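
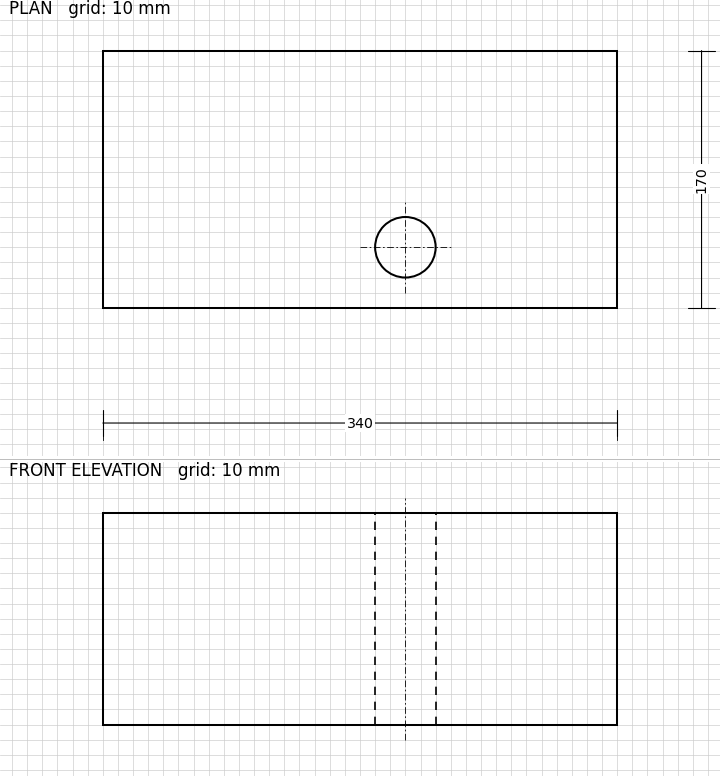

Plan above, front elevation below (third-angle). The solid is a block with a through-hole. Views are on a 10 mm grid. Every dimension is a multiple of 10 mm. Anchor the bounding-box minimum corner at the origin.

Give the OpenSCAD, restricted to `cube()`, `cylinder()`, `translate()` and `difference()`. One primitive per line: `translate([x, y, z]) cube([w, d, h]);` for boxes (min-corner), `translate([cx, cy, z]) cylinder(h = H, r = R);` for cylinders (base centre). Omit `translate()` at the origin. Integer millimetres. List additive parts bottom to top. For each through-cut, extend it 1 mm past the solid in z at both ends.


difference() {
  cube([340, 170, 140]);
  translate([200, 40, -1]) cylinder(h = 142, r = 20);
}


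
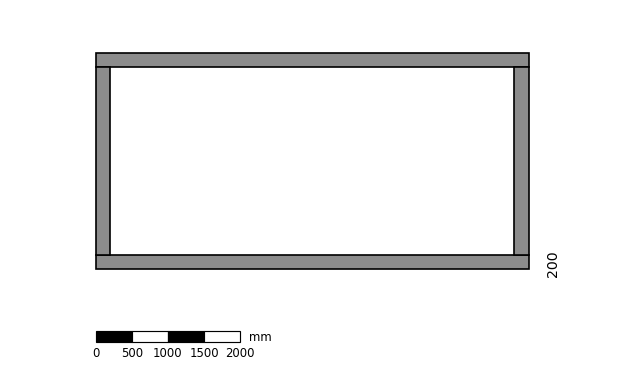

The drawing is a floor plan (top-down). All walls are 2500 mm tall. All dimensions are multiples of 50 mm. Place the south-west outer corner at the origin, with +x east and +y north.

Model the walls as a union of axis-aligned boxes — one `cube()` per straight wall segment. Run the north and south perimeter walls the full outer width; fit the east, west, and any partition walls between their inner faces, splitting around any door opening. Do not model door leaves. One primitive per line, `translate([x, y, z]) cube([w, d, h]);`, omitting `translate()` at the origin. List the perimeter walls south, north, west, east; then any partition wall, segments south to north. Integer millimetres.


cube([6000, 200, 2500]);
translate([0, 2800, 0]) cube([6000, 200, 2500]);
translate([0, 200, 0]) cube([200, 2600, 2500]);
translate([5800, 200, 0]) cube([200, 2600, 2500]);


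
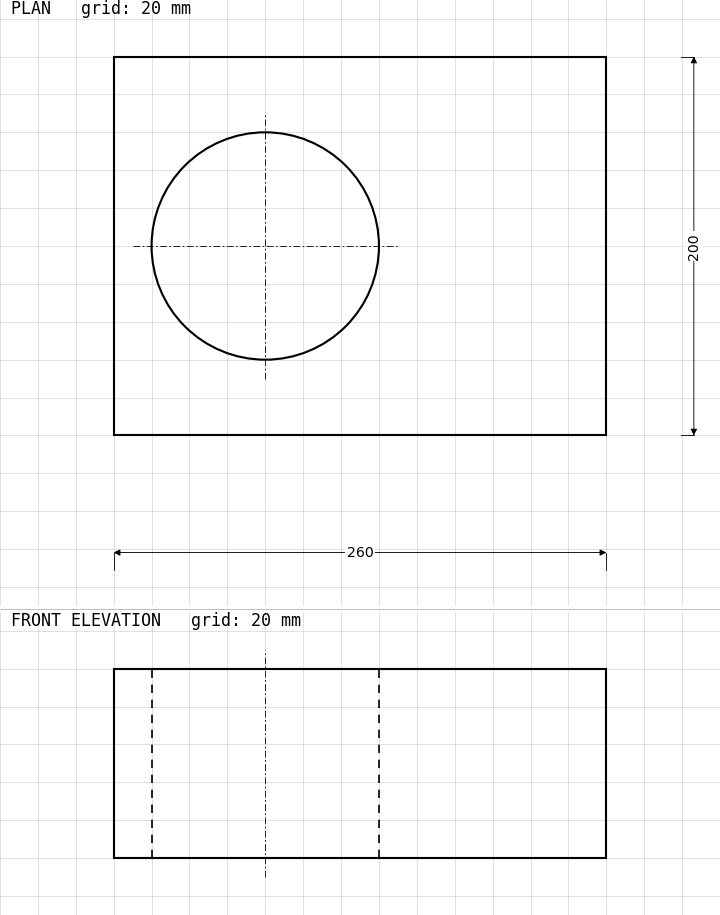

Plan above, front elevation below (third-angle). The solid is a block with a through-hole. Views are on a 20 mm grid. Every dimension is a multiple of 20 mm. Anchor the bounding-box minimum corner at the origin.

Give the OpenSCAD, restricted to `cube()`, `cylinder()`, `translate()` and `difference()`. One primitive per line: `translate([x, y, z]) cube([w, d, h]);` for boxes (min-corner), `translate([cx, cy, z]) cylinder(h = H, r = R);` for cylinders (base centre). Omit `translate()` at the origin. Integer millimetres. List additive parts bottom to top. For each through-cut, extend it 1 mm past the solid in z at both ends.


difference() {
  cube([260, 200, 100]);
  translate([80, 100, -1]) cylinder(h = 102, r = 60);
}


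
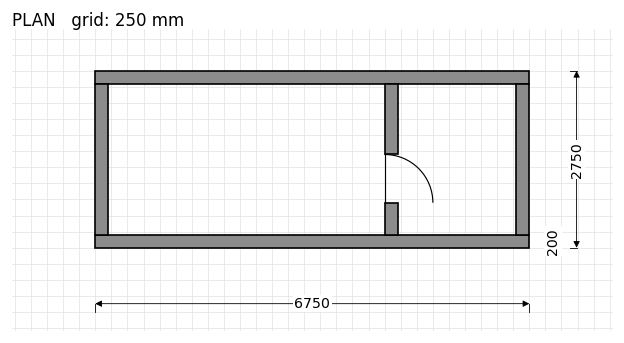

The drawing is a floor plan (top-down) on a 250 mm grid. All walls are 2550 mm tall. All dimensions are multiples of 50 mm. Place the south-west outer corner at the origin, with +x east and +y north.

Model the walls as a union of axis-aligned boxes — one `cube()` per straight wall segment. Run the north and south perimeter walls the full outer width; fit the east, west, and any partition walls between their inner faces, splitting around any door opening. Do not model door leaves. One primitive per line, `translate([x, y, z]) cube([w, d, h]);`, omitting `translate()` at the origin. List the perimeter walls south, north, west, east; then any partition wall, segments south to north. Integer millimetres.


cube([6750, 200, 2550]);
translate([0, 2550, 0]) cube([6750, 200, 2550]);
translate([0, 200, 0]) cube([200, 2350, 2550]);
translate([6550, 200, 0]) cube([200, 2350, 2550]);
translate([4500, 200, 0]) cube([200, 500, 2550]);
translate([4500, 1450, 0]) cube([200, 1100, 2550]);


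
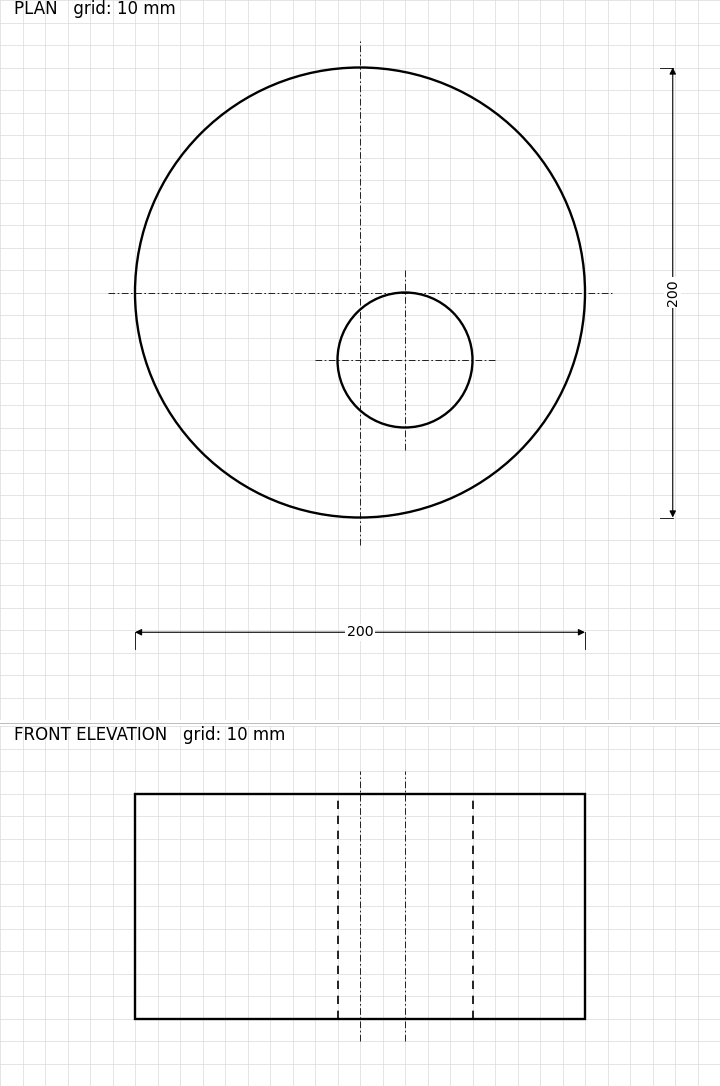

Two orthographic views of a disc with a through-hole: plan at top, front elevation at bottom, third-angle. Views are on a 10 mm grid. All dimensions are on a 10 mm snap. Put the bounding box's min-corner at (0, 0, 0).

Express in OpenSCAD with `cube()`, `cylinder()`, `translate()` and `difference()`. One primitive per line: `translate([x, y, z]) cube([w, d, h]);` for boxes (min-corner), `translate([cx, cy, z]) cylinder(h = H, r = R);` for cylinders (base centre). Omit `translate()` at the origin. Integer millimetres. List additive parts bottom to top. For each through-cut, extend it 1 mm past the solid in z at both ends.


difference() {
  translate([100, 100, 0]) cylinder(h = 100, r = 100);
  translate([120, 70, -1]) cylinder(h = 102, r = 30);
}


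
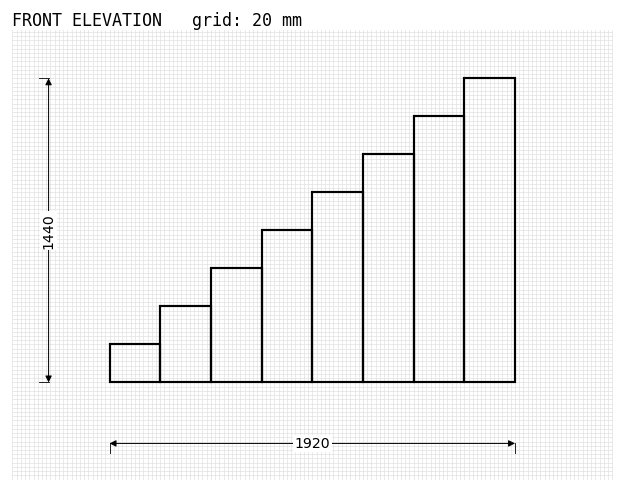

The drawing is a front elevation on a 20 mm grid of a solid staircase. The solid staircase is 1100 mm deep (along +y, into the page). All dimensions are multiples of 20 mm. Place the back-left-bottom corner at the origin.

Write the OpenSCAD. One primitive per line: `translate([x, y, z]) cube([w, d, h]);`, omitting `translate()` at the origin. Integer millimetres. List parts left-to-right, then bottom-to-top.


cube([240, 1100, 180]);
translate([240, 0, 0]) cube([240, 1100, 360]);
translate([480, 0, 0]) cube([240, 1100, 540]);
translate([720, 0, 0]) cube([240, 1100, 720]);
translate([960, 0, 0]) cube([240, 1100, 900]);
translate([1200, 0, 0]) cube([240, 1100, 1080]);
translate([1440, 0, 0]) cube([240, 1100, 1260]);
translate([1680, 0, 0]) cube([240, 1100, 1440]);


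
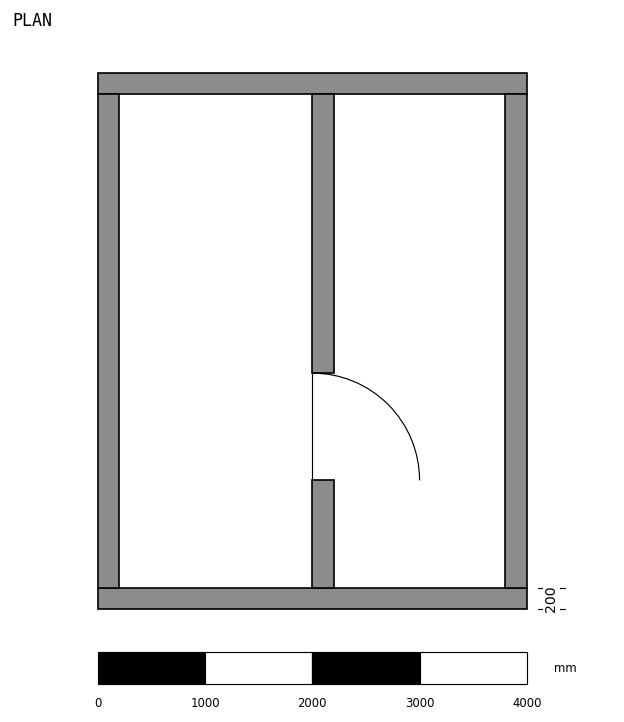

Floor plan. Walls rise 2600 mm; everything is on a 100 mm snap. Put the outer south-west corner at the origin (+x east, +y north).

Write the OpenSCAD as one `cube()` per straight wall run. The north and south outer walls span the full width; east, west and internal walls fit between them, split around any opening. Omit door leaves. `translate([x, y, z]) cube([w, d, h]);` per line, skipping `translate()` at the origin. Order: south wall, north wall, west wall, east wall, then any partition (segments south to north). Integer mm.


cube([4000, 200, 2600]);
translate([0, 4800, 0]) cube([4000, 200, 2600]);
translate([0, 200, 0]) cube([200, 4600, 2600]);
translate([3800, 200, 0]) cube([200, 4600, 2600]);
translate([2000, 200, 0]) cube([200, 1000, 2600]);
translate([2000, 2200, 0]) cube([200, 2600, 2600]);


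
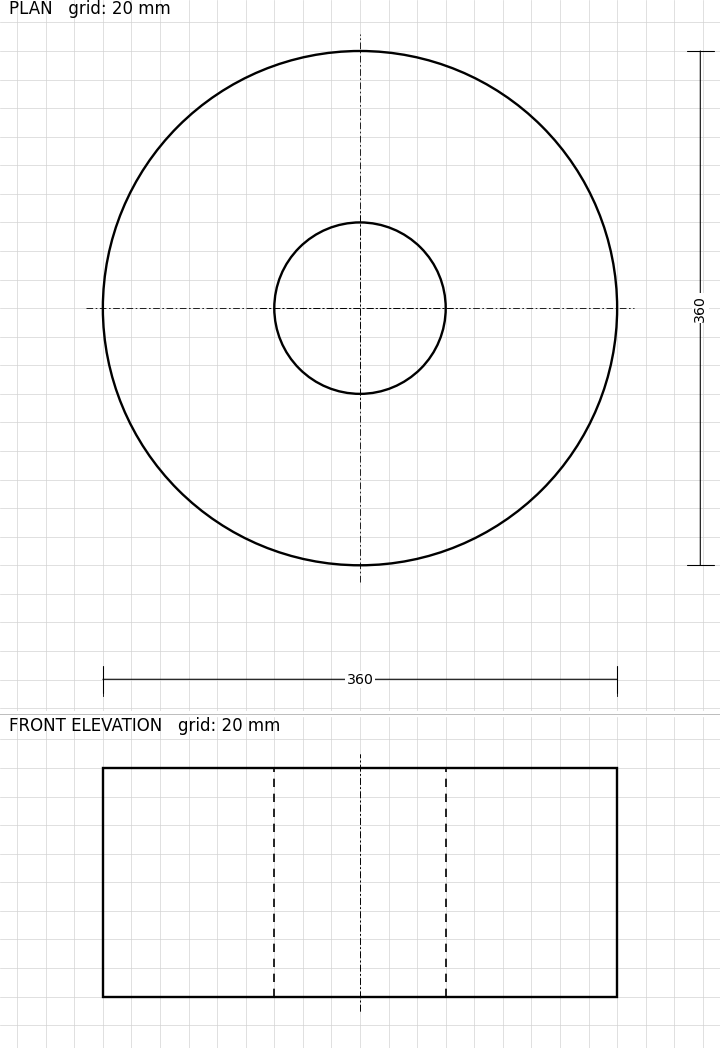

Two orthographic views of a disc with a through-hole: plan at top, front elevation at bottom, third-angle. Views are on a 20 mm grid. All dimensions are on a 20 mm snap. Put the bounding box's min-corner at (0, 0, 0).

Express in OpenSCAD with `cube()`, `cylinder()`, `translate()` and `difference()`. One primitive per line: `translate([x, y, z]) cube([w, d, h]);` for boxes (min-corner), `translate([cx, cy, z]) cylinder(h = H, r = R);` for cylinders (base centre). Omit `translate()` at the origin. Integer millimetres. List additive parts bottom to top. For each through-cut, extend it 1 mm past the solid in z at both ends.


difference() {
  translate([180, 180, 0]) cylinder(h = 160, r = 180);
  translate([180, 180, -1]) cylinder(h = 162, r = 60);
}


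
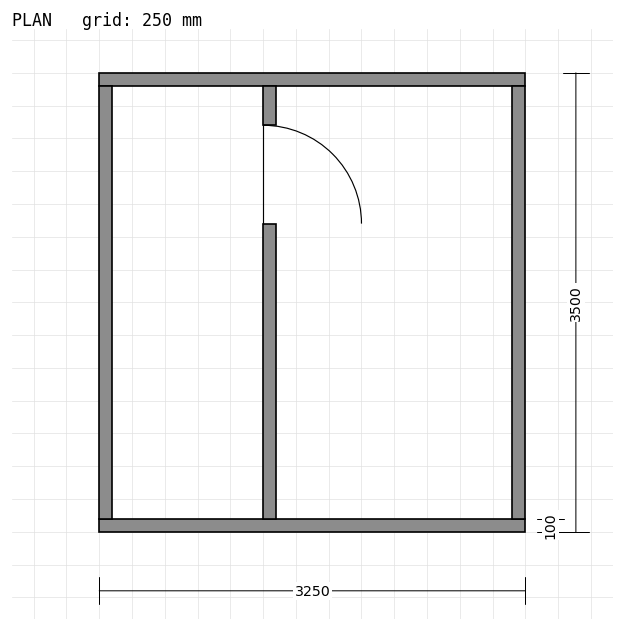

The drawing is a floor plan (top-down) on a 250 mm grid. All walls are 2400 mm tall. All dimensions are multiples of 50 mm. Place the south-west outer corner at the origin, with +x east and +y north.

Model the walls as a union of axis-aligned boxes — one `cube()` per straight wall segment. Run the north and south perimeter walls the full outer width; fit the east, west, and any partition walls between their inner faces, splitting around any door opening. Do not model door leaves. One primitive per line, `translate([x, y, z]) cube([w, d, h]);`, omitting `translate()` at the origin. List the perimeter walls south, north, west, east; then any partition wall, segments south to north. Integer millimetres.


cube([3250, 100, 2400]);
translate([0, 3400, 0]) cube([3250, 100, 2400]);
translate([0, 100, 0]) cube([100, 3300, 2400]);
translate([3150, 100, 0]) cube([100, 3300, 2400]);
translate([1250, 100, 0]) cube([100, 2250, 2400]);
translate([1250, 3100, 0]) cube([100, 300, 2400]);


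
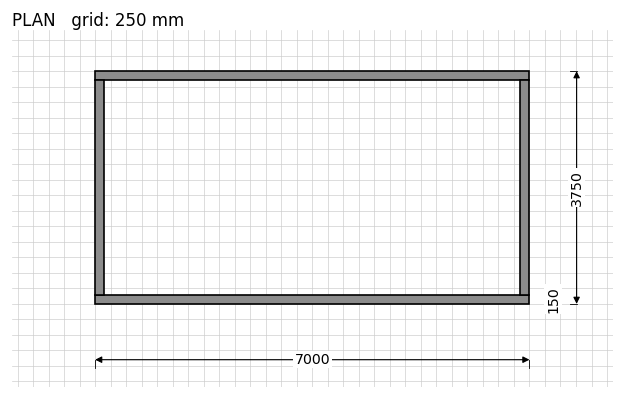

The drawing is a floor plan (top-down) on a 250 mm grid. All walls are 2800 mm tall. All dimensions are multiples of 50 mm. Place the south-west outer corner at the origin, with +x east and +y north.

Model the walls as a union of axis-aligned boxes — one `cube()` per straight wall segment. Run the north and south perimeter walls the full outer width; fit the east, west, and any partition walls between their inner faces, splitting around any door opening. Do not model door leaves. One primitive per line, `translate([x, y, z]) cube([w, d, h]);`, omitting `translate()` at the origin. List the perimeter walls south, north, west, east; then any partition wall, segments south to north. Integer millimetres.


cube([7000, 150, 2800]);
translate([0, 3600, 0]) cube([7000, 150, 2800]);
translate([0, 150, 0]) cube([150, 3450, 2800]);
translate([6850, 150, 0]) cube([150, 3450, 2800]);


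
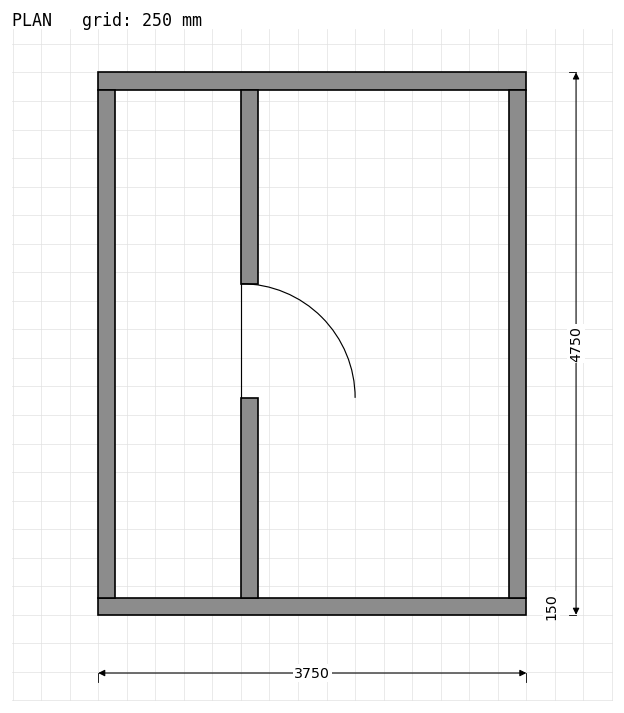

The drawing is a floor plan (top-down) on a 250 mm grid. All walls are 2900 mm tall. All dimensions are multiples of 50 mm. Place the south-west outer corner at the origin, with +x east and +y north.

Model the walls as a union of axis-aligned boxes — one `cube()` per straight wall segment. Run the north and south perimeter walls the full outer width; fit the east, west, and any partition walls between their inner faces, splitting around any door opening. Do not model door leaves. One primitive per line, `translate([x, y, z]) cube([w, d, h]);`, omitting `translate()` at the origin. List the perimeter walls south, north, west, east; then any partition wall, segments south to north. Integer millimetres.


cube([3750, 150, 2900]);
translate([0, 4600, 0]) cube([3750, 150, 2900]);
translate([0, 150, 0]) cube([150, 4450, 2900]);
translate([3600, 150, 0]) cube([150, 4450, 2900]);
translate([1250, 150, 0]) cube([150, 1750, 2900]);
translate([1250, 2900, 0]) cube([150, 1700, 2900]);


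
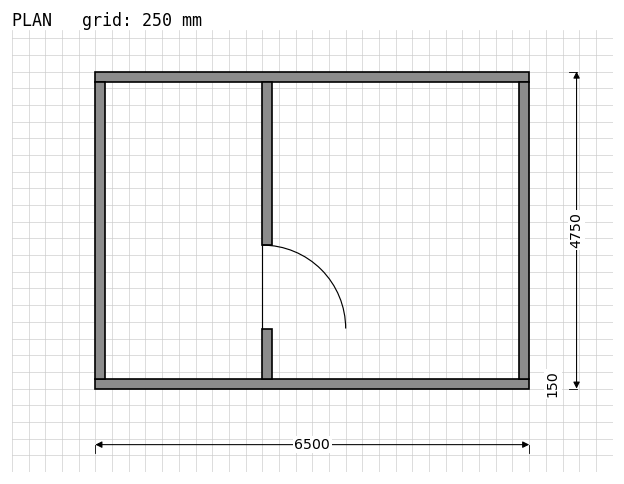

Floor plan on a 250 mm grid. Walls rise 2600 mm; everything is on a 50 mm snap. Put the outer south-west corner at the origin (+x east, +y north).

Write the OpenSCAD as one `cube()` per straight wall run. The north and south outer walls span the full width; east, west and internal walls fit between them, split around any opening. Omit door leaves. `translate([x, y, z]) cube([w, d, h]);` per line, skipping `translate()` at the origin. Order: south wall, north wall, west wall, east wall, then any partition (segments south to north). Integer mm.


cube([6500, 150, 2600]);
translate([0, 4600, 0]) cube([6500, 150, 2600]);
translate([0, 150, 0]) cube([150, 4450, 2600]);
translate([6350, 150, 0]) cube([150, 4450, 2600]);
translate([2500, 150, 0]) cube([150, 750, 2600]);
translate([2500, 2150, 0]) cube([150, 2450, 2600]);


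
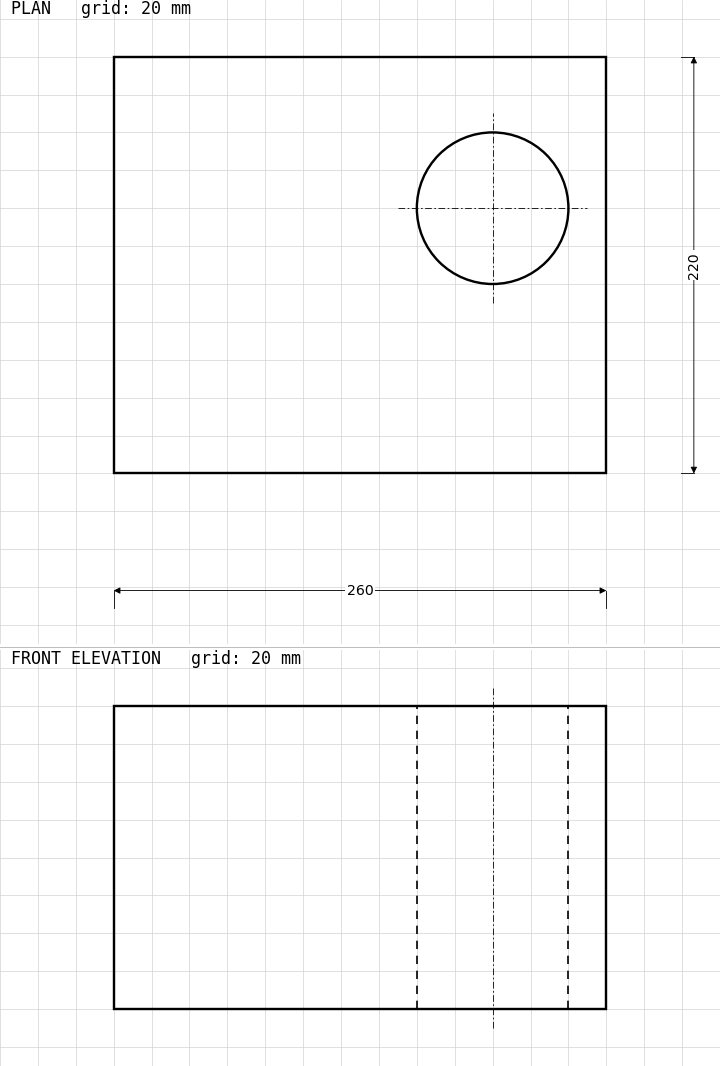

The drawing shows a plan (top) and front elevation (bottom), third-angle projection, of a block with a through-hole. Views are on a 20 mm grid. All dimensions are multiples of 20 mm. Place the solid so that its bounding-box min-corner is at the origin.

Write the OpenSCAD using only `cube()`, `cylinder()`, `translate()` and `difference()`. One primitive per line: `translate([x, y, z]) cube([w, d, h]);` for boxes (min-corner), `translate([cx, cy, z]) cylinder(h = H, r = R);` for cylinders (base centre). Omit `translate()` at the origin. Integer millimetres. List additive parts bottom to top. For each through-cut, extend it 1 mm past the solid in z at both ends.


difference() {
  cube([260, 220, 160]);
  translate([200, 140, -1]) cylinder(h = 162, r = 40);
}


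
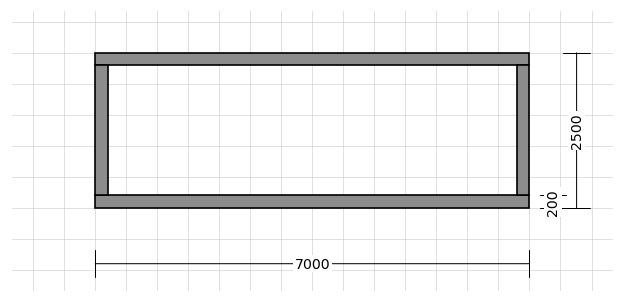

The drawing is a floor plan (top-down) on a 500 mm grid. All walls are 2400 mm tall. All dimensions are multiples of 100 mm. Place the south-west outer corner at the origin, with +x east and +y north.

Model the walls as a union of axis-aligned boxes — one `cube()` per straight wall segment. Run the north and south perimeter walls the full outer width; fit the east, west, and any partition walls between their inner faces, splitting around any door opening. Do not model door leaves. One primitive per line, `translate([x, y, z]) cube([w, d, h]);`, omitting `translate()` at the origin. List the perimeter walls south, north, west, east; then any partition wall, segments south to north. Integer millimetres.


cube([7000, 200, 2400]);
translate([0, 2300, 0]) cube([7000, 200, 2400]);
translate([0, 200, 0]) cube([200, 2100, 2400]);
translate([6800, 200, 0]) cube([200, 2100, 2400]);


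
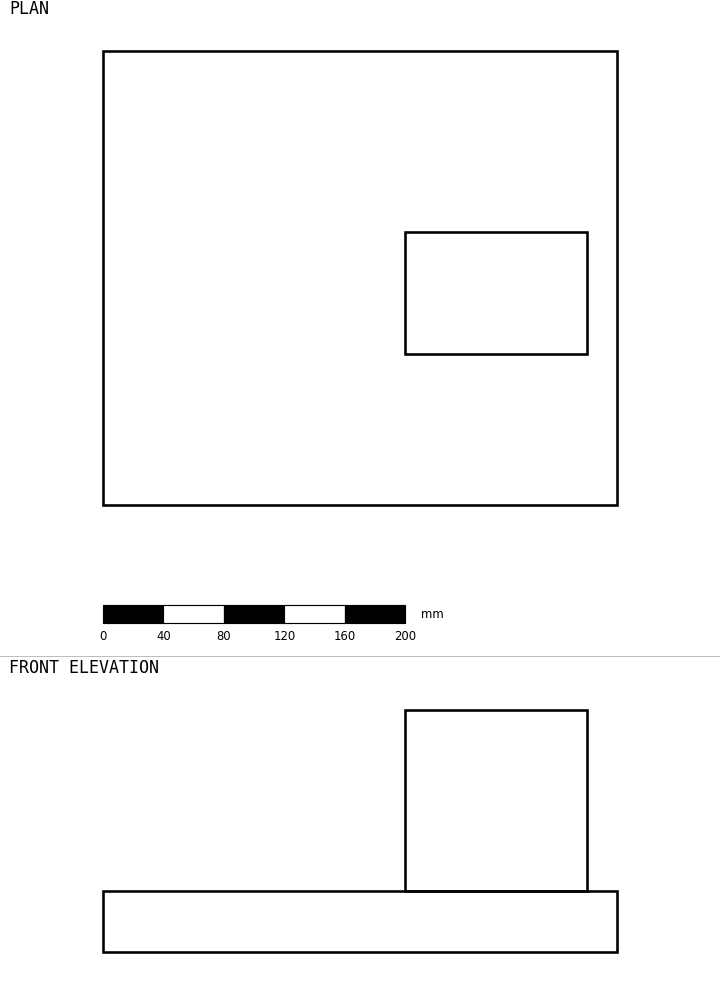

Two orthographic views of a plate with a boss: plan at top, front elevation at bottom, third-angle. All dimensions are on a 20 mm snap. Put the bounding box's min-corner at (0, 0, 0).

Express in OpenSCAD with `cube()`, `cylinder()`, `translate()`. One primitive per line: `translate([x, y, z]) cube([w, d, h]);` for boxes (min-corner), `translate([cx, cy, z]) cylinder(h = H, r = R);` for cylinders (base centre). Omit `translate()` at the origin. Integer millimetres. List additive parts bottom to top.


cube([340, 300, 40]);
translate([200, 100, 40]) cube([120, 80, 120]);


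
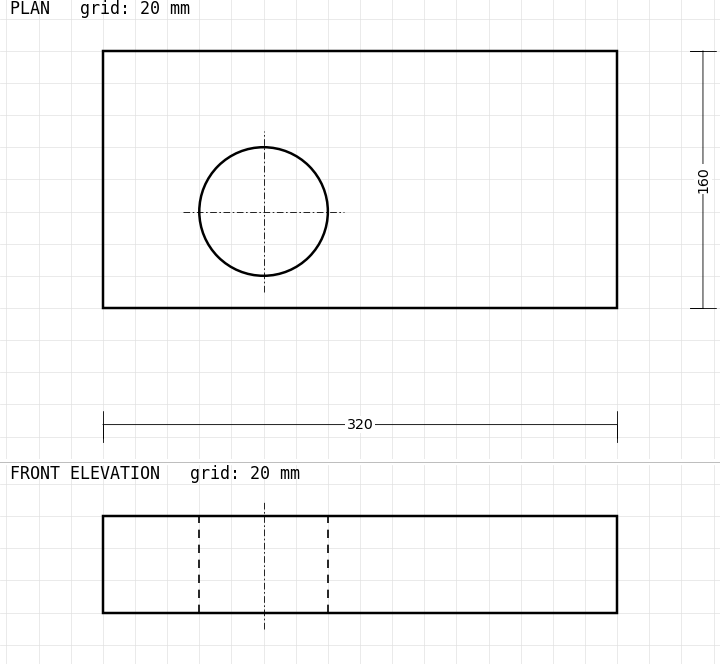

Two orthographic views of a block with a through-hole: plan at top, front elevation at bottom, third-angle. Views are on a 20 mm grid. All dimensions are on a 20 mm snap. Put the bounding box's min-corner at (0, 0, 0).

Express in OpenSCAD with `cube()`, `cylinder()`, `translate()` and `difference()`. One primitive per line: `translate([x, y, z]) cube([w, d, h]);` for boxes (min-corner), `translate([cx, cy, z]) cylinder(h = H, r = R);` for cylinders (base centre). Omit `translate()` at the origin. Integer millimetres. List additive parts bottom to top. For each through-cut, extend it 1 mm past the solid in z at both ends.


difference() {
  cube([320, 160, 60]);
  translate([100, 60, -1]) cylinder(h = 62, r = 40);
}


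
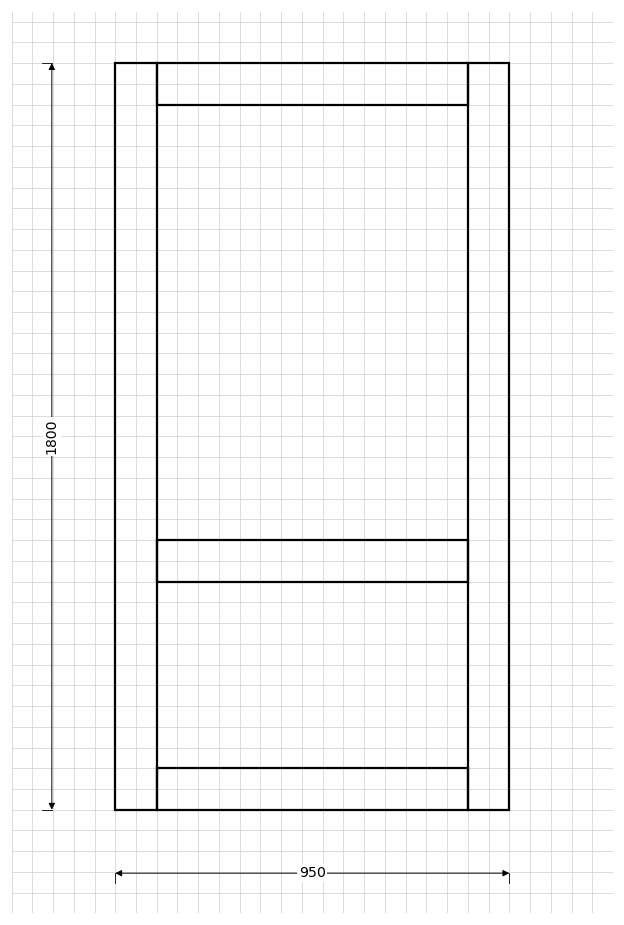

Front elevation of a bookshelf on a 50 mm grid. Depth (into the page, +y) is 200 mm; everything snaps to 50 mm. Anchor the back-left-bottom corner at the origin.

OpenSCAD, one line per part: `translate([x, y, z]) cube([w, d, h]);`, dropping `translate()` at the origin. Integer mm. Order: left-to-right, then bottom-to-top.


cube([100, 200, 1800]);
translate([100, 0, 0]) cube([750, 200, 100]);
translate([100, 0, 550]) cube([750, 200, 100]);
translate([100, 0, 1700]) cube([750, 200, 100]);
translate([850, 0, 0]) cube([100, 200, 1800]);


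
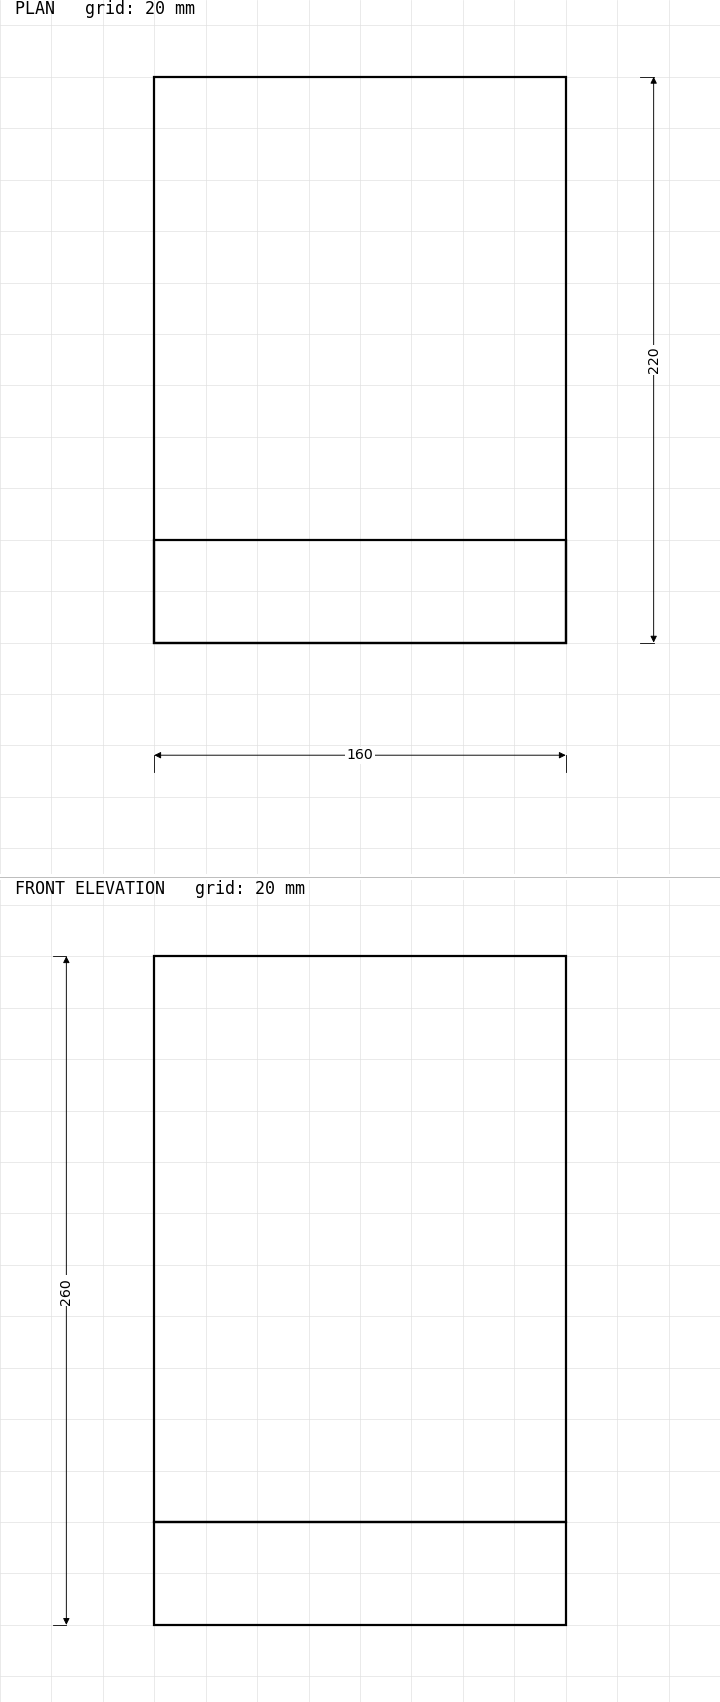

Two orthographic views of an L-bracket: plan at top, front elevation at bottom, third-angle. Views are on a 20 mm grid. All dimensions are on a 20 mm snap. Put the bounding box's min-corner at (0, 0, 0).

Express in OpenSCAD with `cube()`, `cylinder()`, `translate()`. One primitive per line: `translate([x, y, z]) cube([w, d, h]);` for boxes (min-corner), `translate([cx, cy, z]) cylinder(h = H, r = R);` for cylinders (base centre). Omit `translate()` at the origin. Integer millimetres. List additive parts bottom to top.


cube([160, 220, 40]);
translate([0, 0, 40]) cube([160, 40, 220]);


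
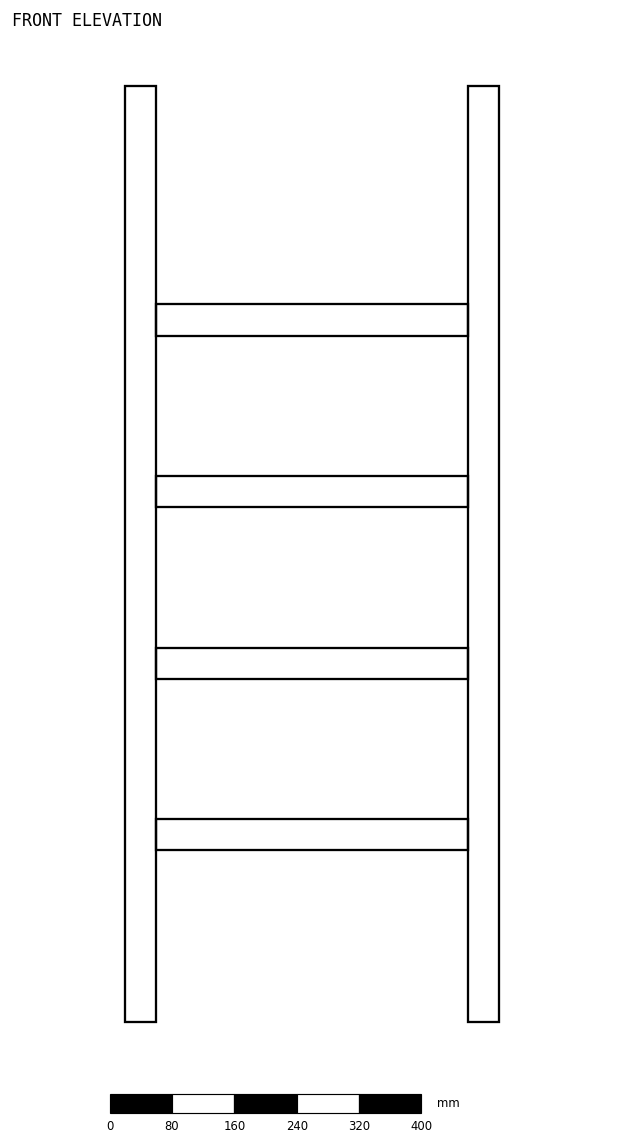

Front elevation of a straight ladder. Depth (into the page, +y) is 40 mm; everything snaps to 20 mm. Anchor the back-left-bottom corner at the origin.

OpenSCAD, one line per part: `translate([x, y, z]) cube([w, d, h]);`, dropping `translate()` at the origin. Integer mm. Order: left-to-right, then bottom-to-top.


cube([40, 40, 1200]);
translate([40, 0, 220]) cube([400, 40, 40]);
translate([40, 0, 440]) cube([400, 40, 40]);
translate([40, 0, 660]) cube([400, 40, 40]);
translate([40, 0, 880]) cube([400, 40, 40]);
translate([440, 0, 0]) cube([40, 40, 1200]);


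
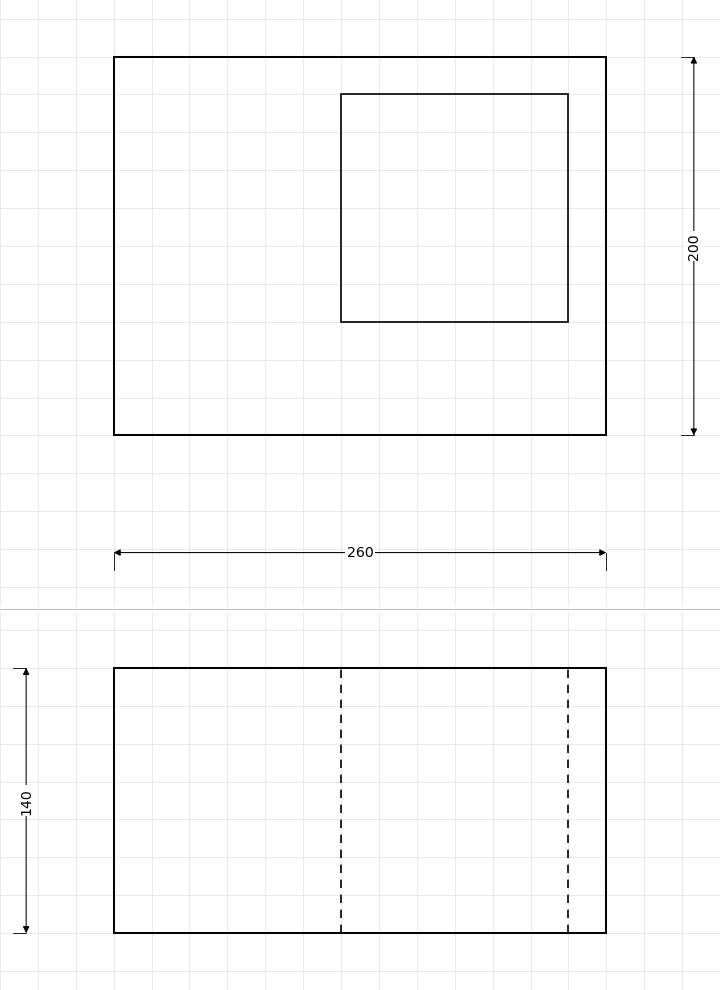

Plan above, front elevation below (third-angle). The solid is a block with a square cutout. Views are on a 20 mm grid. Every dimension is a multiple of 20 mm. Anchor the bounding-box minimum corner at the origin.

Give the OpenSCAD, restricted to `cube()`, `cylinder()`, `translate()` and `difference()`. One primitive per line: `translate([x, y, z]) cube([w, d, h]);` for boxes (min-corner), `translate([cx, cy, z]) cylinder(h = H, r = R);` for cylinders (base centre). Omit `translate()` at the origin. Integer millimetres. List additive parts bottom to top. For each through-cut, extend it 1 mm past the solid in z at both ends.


difference() {
  cube([260, 200, 140]);
  translate([120, 60, -1]) cube([120, 120, 142]);
}


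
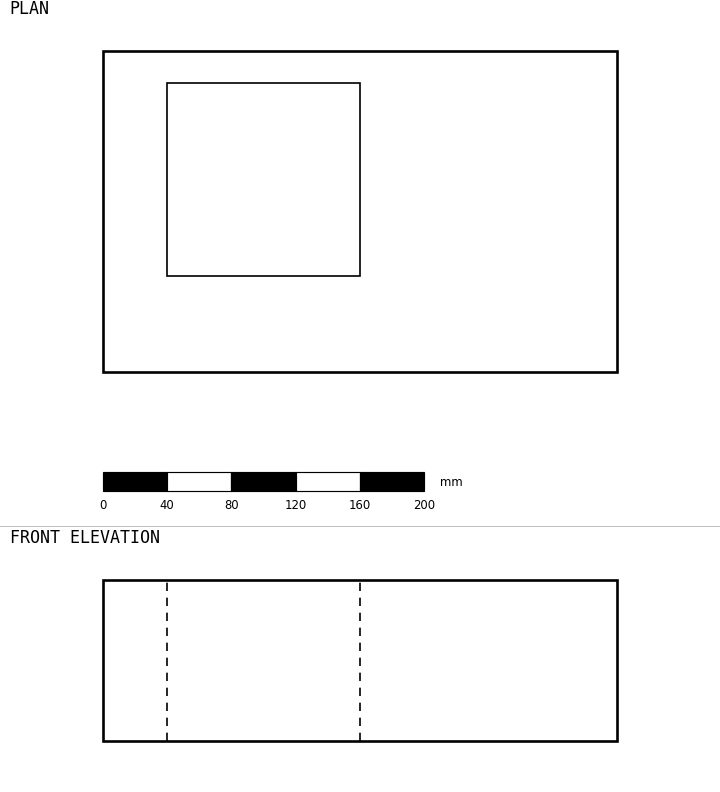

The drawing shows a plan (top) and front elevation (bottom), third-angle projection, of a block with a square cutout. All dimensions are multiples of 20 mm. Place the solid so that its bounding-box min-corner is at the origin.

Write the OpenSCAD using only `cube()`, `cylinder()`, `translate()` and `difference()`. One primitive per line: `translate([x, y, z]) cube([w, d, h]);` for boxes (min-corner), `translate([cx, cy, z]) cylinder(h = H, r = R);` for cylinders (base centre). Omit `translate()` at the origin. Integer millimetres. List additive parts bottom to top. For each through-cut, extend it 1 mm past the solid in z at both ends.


difference() {
  cube([320, 200, 100]);
  translate([40, 60, -1]) cube([120, 120, 102]);
}


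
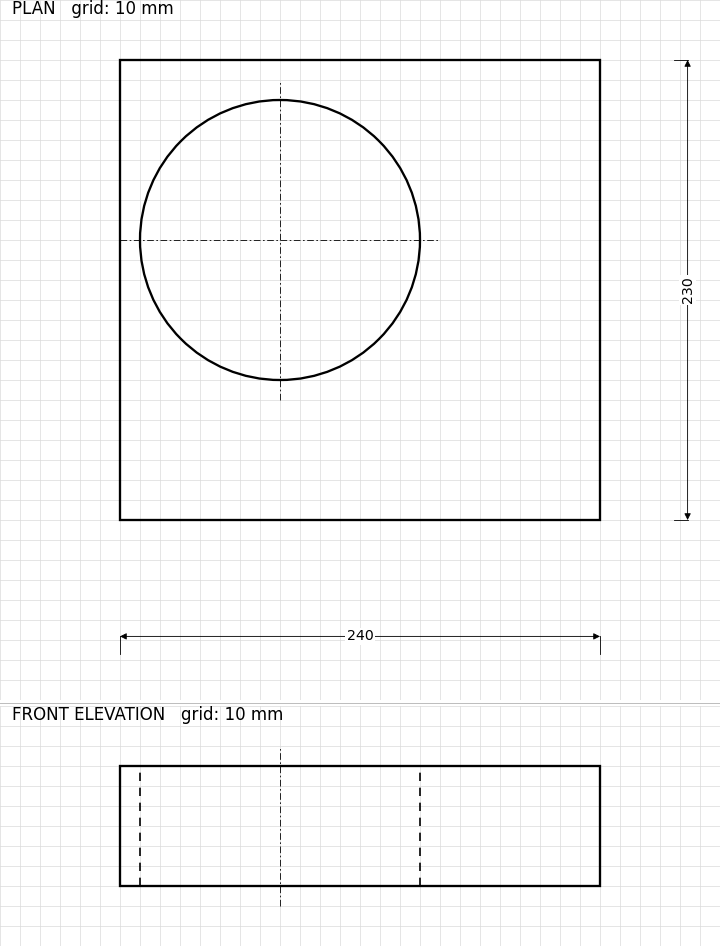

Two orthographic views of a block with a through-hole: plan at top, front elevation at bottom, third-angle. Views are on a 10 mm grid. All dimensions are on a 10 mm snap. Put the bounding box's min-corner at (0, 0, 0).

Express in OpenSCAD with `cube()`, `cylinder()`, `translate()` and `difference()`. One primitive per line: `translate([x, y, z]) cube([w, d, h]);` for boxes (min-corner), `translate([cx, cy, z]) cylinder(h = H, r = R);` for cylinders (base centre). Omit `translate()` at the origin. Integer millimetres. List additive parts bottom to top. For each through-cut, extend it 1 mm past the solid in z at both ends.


difference() {
  cube([240, 230, 60]);
  translate([80, 140, -1]) cylinder(h = 62, r = 70);
}


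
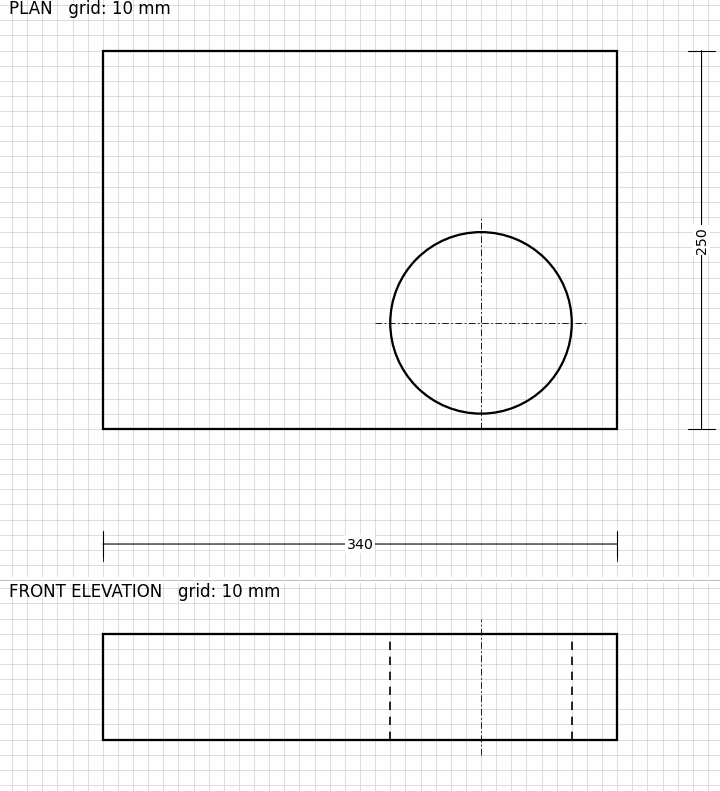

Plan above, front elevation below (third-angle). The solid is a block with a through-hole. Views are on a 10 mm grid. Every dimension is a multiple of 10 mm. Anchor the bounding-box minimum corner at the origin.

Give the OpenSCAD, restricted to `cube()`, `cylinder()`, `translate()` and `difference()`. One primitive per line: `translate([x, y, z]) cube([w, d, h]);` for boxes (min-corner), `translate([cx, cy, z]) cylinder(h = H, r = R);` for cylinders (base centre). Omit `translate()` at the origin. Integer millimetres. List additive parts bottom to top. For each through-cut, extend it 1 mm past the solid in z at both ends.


difference() {
  cube([340, 250, 70]);
  translate([250, 70, -1]) cylinder(h = 72, r = 60);
}


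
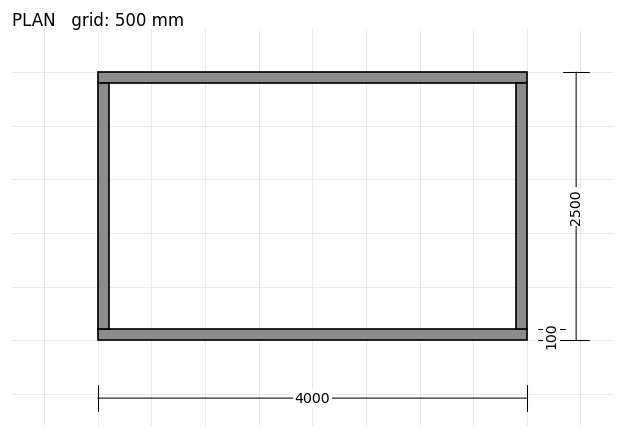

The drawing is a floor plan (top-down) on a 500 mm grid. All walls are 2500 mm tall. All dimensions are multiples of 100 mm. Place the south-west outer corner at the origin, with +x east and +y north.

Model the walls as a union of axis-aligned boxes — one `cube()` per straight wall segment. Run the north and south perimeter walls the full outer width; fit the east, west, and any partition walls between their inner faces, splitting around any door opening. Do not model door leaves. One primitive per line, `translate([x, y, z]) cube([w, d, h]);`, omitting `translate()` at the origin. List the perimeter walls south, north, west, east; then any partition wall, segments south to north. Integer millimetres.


cube([4000, 100, 2500]);
translate([0, 2400, 0]) cube([4000, 100, 2500]);
translate([0, 100, 0]) cube([100, 2300, 2500]);
translate([3900, 100, 0]) cube([100, 2300, 2500]);


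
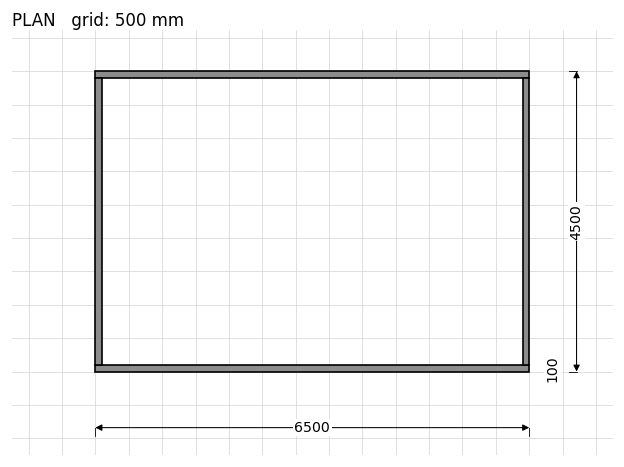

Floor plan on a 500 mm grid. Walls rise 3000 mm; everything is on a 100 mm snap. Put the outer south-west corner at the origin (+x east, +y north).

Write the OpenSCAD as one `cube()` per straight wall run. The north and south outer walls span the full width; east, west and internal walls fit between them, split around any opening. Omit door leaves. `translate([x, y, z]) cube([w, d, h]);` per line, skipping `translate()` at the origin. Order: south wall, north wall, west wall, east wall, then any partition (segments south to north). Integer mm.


cube([6500, 100, 3000]);
translate([0, 4400, 0]) cube([6500, 100, 3000]);
translate([0, 100, 0]) cube([100, 4300, 3000]);
translate([6400, 100, 0]) cube([100, 4300, 3000]);


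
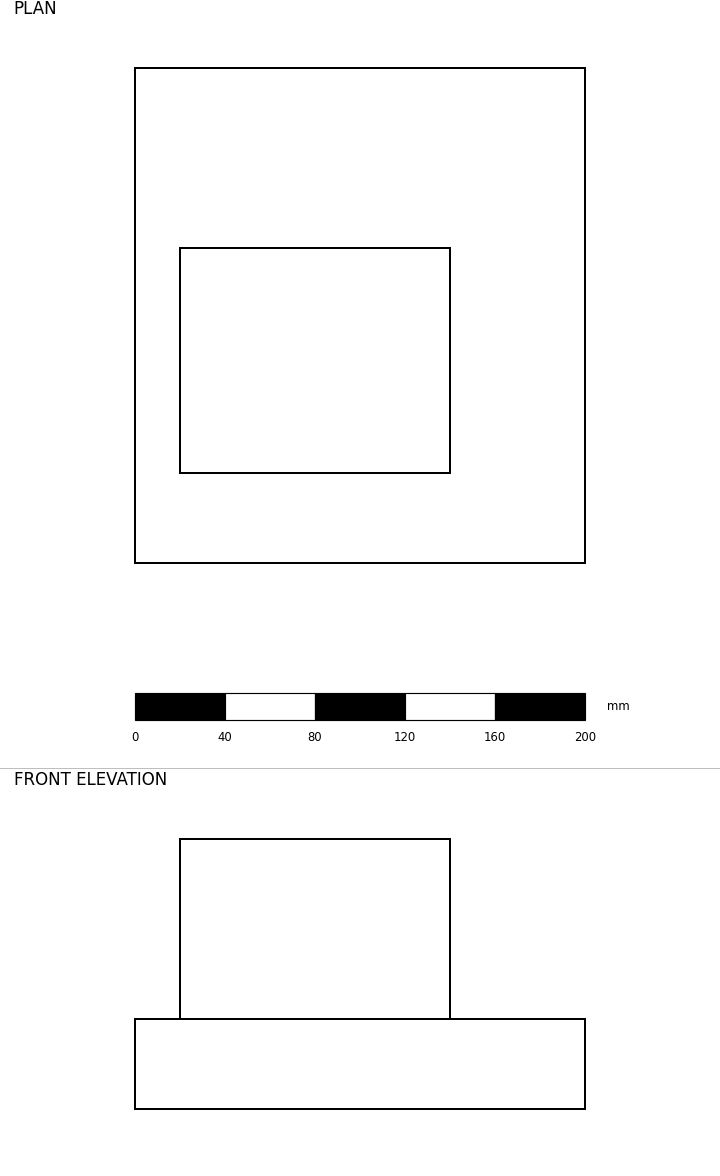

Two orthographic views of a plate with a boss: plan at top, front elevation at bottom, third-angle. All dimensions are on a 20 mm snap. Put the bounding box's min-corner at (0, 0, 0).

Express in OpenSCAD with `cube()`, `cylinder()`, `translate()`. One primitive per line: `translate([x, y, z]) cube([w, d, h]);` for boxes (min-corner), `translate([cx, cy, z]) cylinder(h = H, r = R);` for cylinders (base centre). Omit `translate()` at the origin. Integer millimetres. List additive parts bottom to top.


cube([200, 220, 40]);
translate([20, 40, 40]) cube([120, 100, 80]);


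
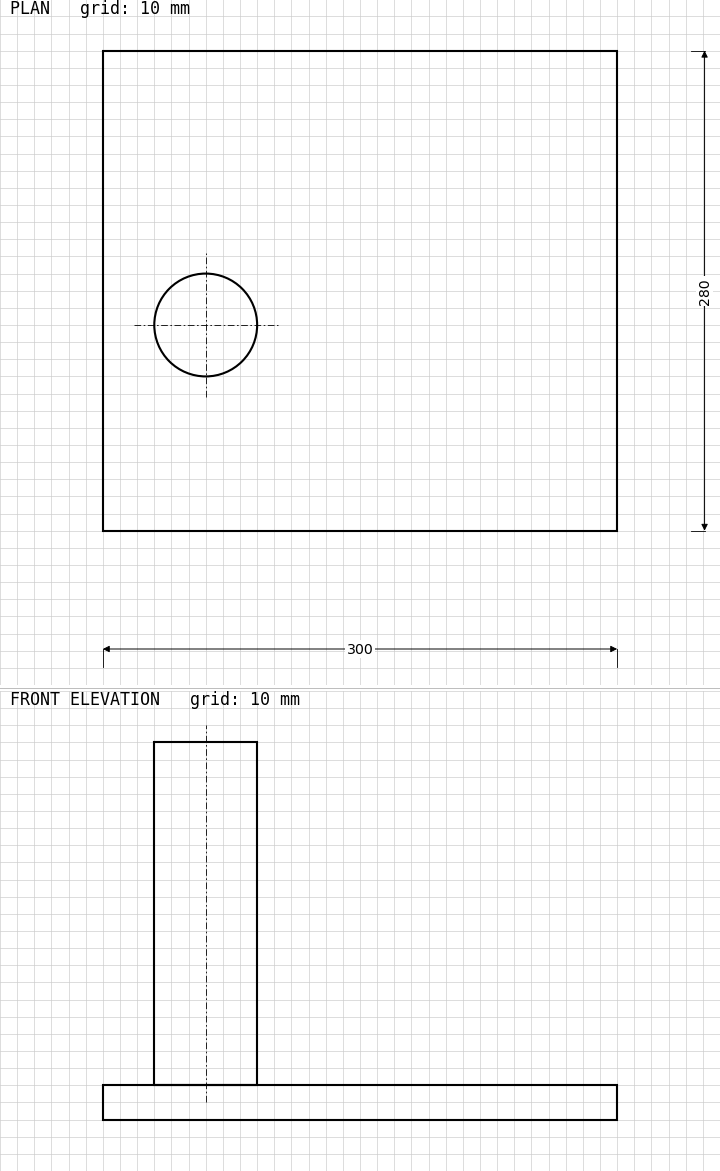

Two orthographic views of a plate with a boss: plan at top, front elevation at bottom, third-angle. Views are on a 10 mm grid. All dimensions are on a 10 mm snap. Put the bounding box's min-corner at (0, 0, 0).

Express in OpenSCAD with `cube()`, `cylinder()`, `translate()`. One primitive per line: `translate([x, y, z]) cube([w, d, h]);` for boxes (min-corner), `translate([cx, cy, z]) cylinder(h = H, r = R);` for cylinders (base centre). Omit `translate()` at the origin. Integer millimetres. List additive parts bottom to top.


cube([300, 280, 20]);
translate([60, 120, 20]) cylinder(h = 200, r = 30);


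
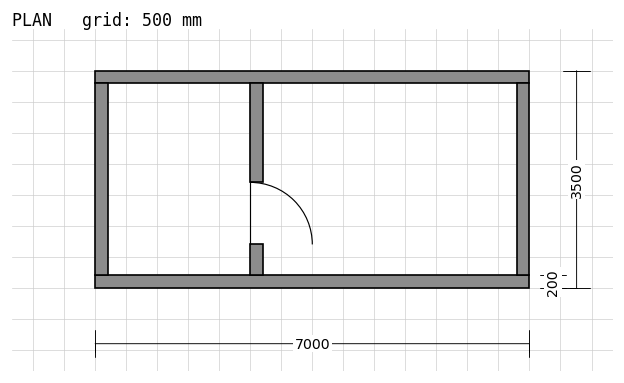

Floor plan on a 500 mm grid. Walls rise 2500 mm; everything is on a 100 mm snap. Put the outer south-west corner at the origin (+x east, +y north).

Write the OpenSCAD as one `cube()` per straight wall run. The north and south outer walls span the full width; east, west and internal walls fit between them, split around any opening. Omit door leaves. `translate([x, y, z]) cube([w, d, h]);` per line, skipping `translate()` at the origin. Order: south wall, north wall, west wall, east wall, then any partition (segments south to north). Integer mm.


cube([7000, 200, 2500]);
translate([0, 3300, 0]) cube([7000, 200, 2500]);
translate([0, 200, 0]) cube([200, 3100, 2500]);
translate([6800, 200, 0]) cube([200, 3100, 2500]);
translate([2500, 200, 0]) cube([200, 500, 2500]);
translate([2500, 1700, 0]) cube([200, 1600, 2500]);


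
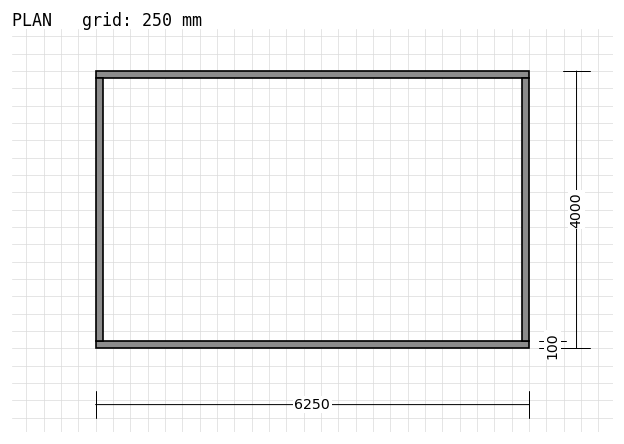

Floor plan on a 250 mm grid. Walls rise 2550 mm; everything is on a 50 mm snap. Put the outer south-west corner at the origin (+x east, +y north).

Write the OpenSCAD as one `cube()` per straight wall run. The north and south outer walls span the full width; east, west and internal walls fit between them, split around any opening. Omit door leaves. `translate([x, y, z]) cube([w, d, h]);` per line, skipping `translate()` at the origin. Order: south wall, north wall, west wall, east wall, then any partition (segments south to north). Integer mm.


cube([6250, 100, 2550]);
translate([0, 3900, 0]) cube([6250, 100, 2550]);
translate([0, 100, 0]) cube([100, 3800, 2550]);
translate([6150, 100, 0]) cube([100, 3800, 2550]);


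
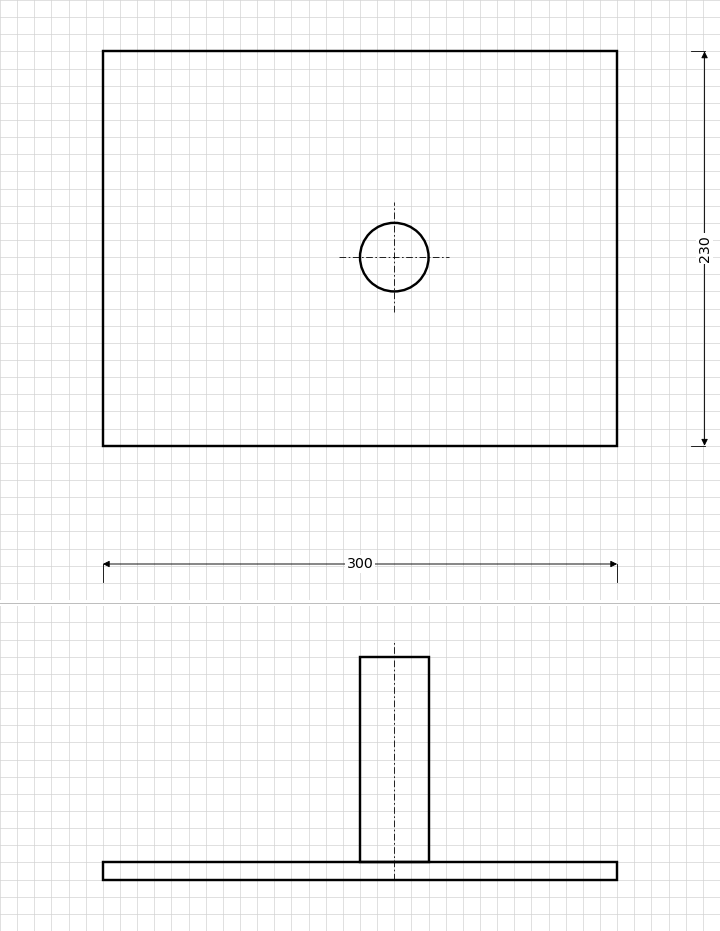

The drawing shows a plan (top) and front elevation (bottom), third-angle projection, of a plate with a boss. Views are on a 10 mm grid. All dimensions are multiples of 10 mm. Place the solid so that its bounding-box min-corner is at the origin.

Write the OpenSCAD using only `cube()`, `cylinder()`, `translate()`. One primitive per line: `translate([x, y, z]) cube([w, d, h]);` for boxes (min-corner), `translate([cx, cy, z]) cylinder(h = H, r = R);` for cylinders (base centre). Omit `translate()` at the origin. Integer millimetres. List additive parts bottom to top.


cube([300, 230, 10]);
translate([170, 110, 10]) cylinder(h = 120, r = 20);


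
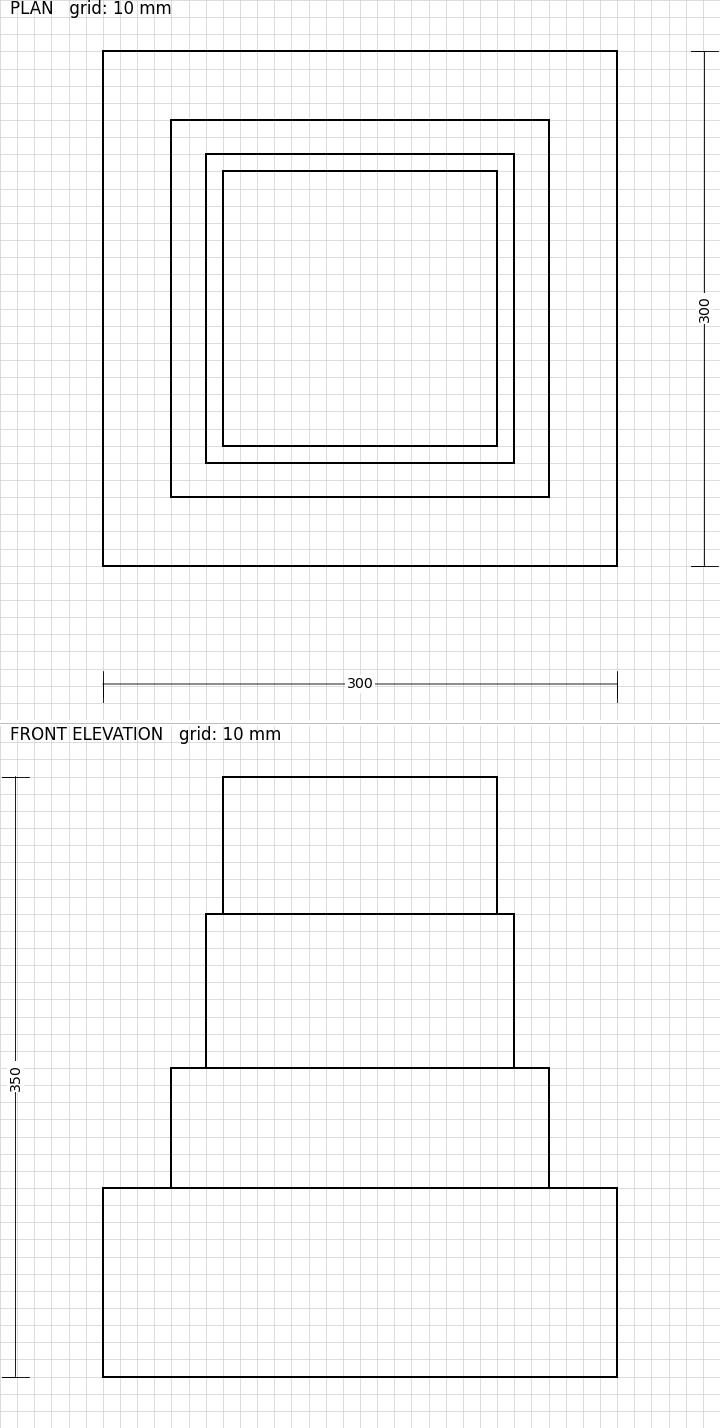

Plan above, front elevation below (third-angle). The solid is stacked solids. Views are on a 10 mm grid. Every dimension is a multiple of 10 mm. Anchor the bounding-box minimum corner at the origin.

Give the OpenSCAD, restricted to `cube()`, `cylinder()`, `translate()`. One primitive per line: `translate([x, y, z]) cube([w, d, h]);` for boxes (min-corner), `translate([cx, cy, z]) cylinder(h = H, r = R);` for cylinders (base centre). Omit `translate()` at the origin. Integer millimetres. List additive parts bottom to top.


cube([300, 300, 110]);
translate([40, 40, 110]) cube([220, 220, 70]);
translate([60, 60, 180]) cube([180, 180, 90]);
translate([70, 70, 270]) cube([160, 160, 80]);


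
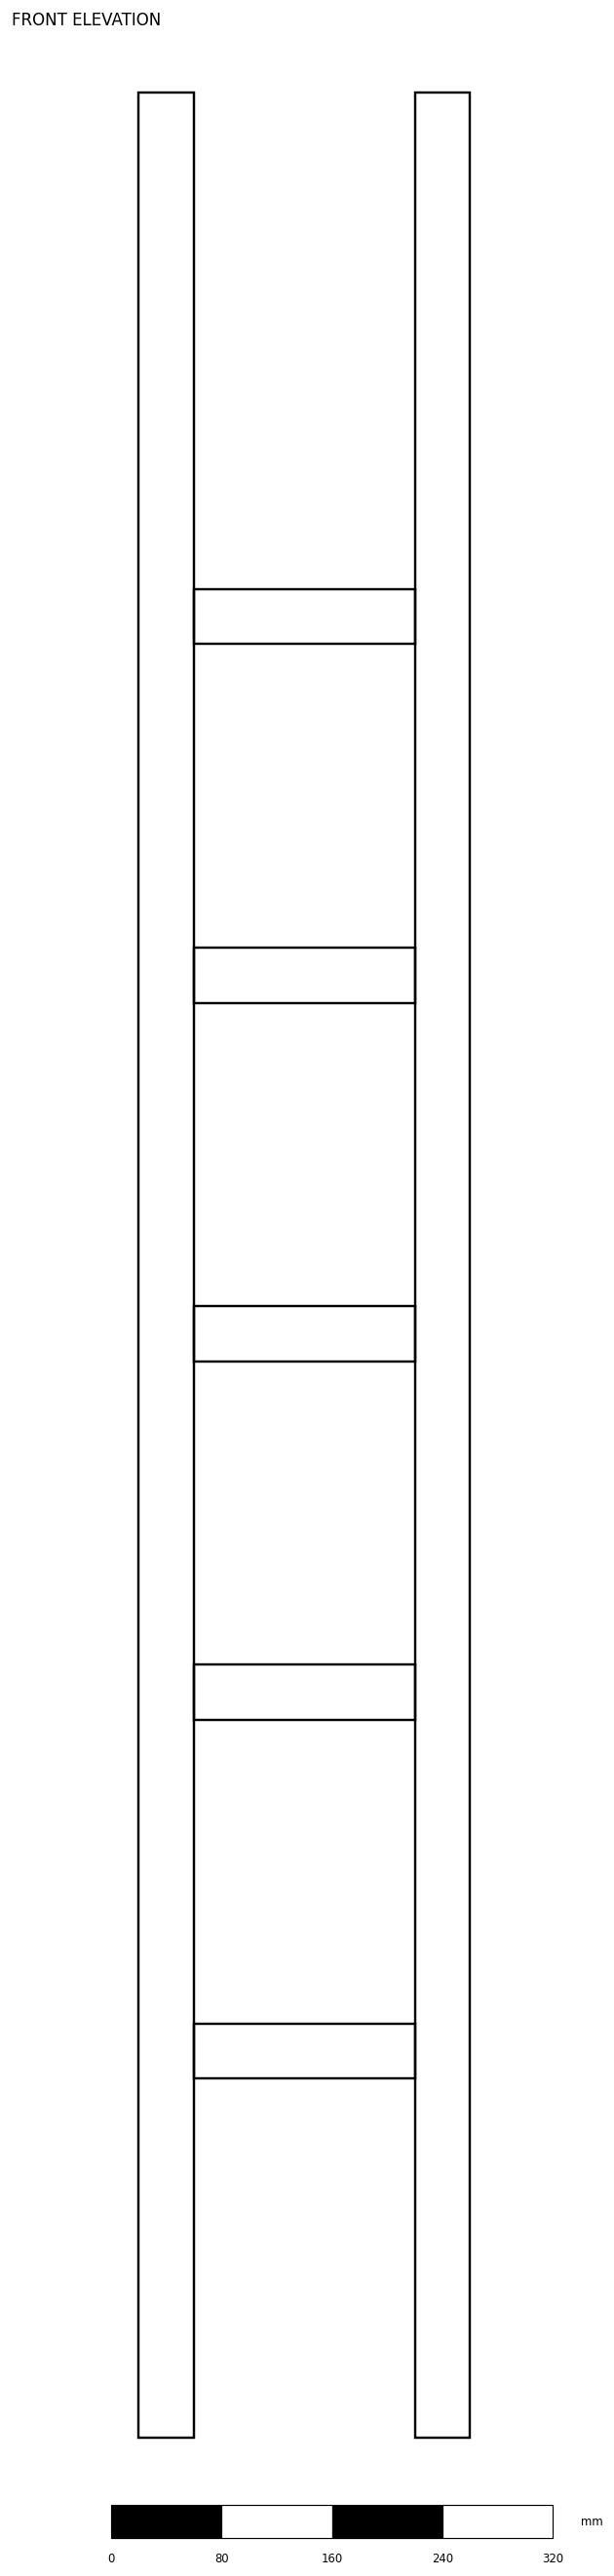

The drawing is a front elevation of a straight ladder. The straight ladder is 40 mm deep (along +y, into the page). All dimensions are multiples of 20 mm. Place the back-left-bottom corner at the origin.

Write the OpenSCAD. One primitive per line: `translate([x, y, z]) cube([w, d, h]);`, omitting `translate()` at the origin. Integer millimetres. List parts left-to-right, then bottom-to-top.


cube([40, 40, 1700]);
translate([40, 0, 260]) cube([160, 40, 40]);
translate([40, 0, 520]) cube([160, 40, 40]);
translate([40, 0, 780]) cube([160, 40, 40]);
translate([40, 0, 1040]) cube([160, 40, 40]);
translate([40, 0, 1300]) cube([160, 40, 40]);
translate([200, 0, 0]) cube([40, 40, 1700]);


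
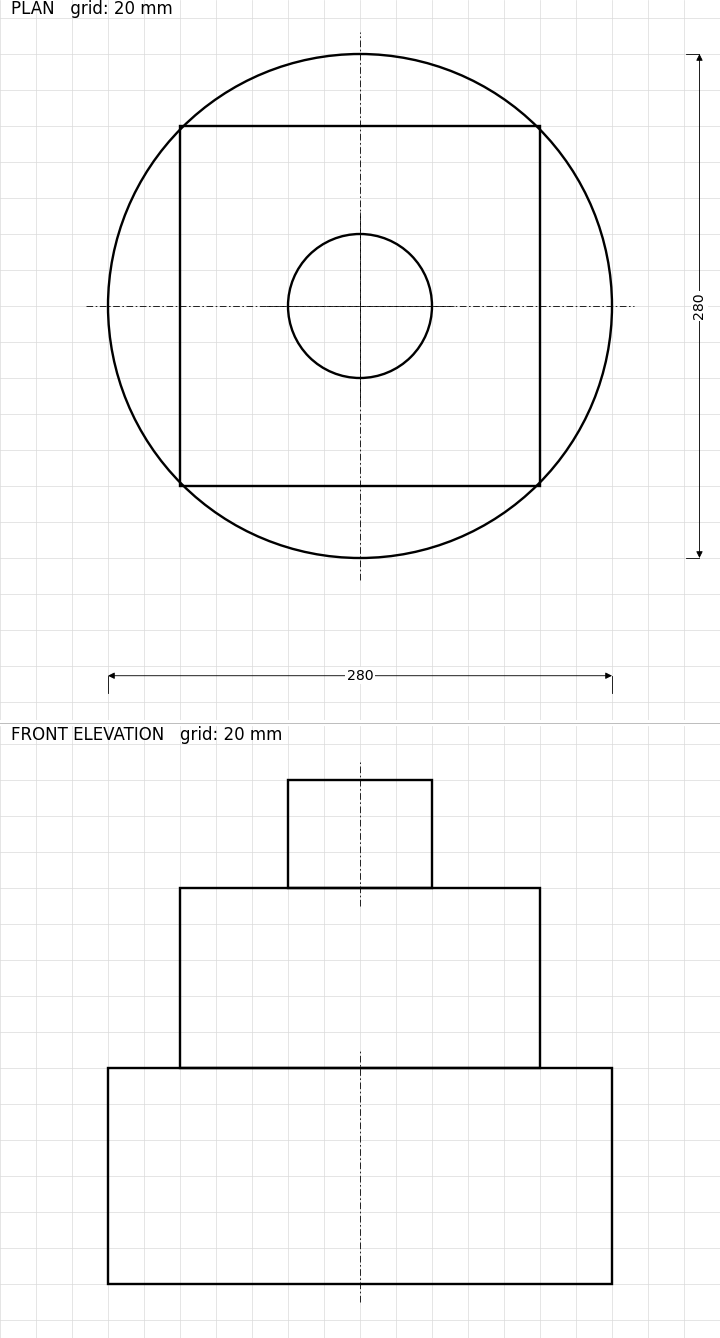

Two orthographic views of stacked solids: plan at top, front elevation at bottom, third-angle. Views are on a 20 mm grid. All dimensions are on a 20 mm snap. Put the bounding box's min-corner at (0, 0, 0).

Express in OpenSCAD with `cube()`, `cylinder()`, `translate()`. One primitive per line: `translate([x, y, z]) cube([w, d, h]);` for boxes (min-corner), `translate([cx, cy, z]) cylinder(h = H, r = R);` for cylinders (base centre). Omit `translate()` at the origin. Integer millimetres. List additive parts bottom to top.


translate([140, 140, 0]) cylinder(h = 120, r = 140);
translate([40, 40, 120]) cube([200, 200, 100]);
translate([140, 140, 220]) cylinder(h = 60, r = 40);


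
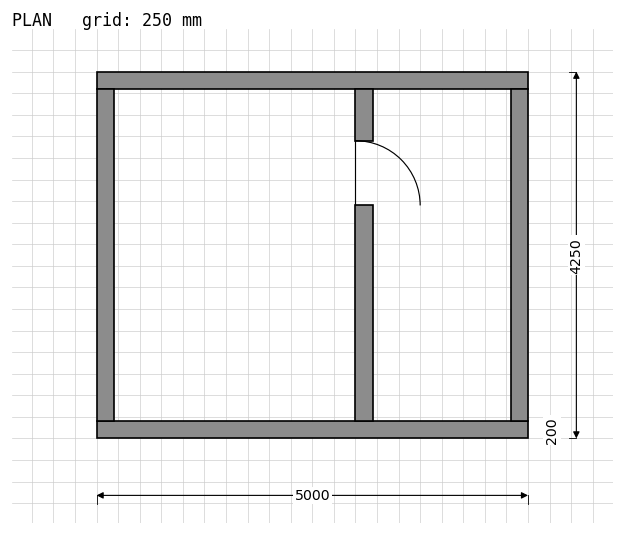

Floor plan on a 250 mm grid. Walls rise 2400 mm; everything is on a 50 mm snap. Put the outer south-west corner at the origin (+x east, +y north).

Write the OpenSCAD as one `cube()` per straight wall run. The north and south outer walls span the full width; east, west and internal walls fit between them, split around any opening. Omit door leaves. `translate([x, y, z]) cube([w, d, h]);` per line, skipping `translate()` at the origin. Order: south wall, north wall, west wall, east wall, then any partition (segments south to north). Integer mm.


cube([5000, 200, 2400]);
translate([0, 4050, 0]) cube([5000, 200, 2400]);
translate([0, 200, 0]) cube([200, 3850, 2400]);
translate([4800, 200, 0]) cube([200, 3850, 2400]);
translate([3000, 200, 0]) cube([200, 2500, 2400]);
translate([3000, 3450, 0]) cube([200, 600, 2400]);


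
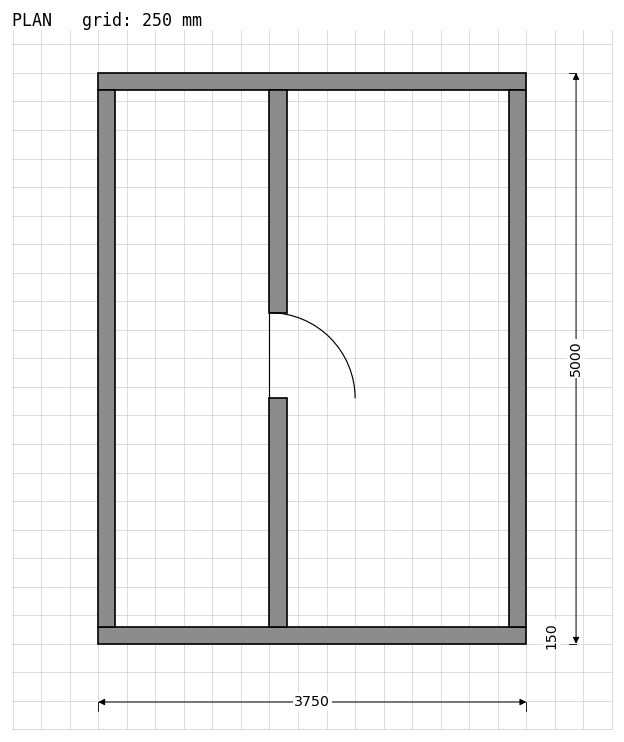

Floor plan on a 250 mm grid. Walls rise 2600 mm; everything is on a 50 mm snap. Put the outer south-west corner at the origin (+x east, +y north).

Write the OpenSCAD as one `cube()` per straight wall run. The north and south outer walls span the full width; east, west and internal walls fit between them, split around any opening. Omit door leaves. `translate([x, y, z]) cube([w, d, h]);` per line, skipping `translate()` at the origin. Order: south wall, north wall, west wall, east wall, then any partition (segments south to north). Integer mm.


cube([3750, 150, 2600]);
translate([0, 4850, 0]) cube([3750, 150, 2600]);
translate([0, 150, 0]) cube([150, 4700, 2600]);
translate([3600, 150, 0]) cube([150, 4700, 2600]);
translate([1500, 150, 0]) cube([150, 2000, 2600]);
translate([1500, 2900, 0]) cube([150, 1950, 2600]);


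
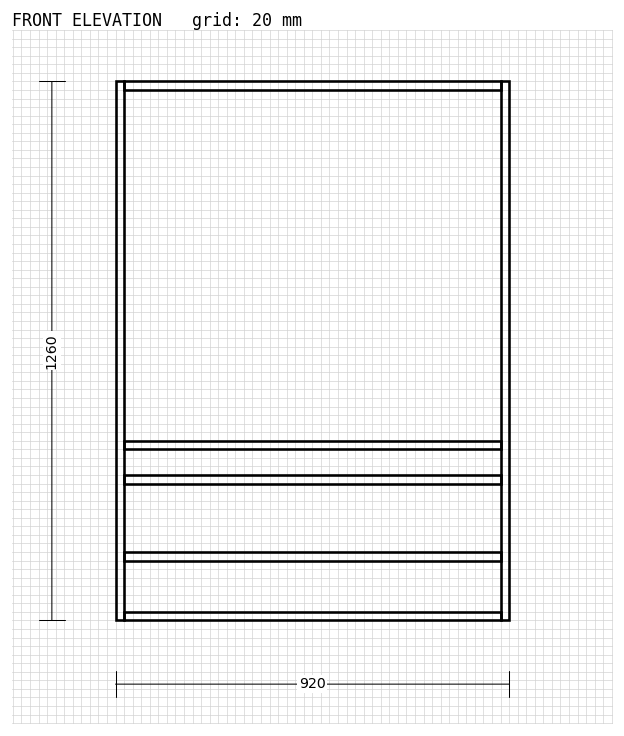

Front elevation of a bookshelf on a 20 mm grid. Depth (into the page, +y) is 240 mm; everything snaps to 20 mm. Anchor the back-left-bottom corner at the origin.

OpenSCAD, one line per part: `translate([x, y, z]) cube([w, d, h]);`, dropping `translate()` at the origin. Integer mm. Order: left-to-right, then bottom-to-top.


cube([20, 240, 1260]);
translate([20, 0, 0]) cube([880, 240, 20]);
translate([20, 0, 140]) cube([880, 240, 20]);
translate([20, 0, 320]) cube([880, 240, 20]);
translate([20, 0, 400]) cube([880, 240, 20]);
translate([20, 0, 1240]) cube([880, 240, 20]);
translate([900, 0, 0]) cube([20, 240, 1260]);


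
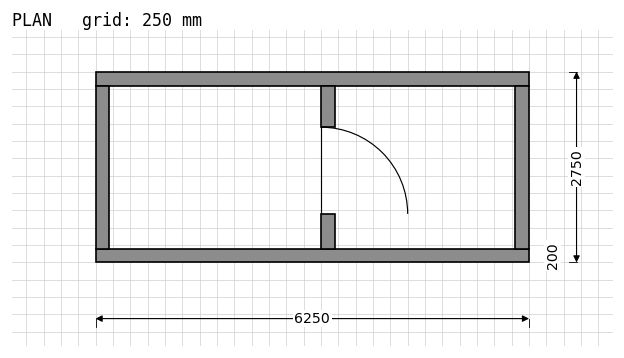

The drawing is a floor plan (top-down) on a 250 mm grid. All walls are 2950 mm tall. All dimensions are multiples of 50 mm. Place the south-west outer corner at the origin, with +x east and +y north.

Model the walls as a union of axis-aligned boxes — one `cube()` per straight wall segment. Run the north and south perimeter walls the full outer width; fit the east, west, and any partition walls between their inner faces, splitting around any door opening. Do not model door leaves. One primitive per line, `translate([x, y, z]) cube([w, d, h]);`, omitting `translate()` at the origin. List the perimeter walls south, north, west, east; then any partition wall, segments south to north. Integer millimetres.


cube([6250, 200, 2950]);
translate([0, 2550, 0]) cube([6250, 200, 2950]);
translate([0, 200, 0]) cube([200, 2350, 2950]);
translate([6050, 200, 0]) cube([200, 2350, 2950]);
translate([3250, 200, 0]) cube([200, 500, 2950]);
translate([3250, 1950, 0]) cube([200, 600, 2950]);
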